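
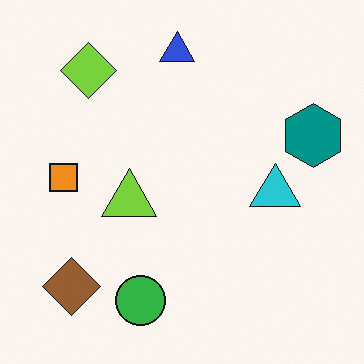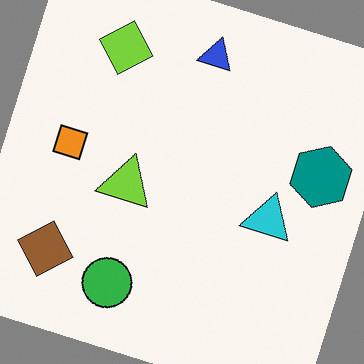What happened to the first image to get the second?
It was rotated clockwise by a clearly visible amount.

Every shape is tilted by the same angle and the image corners show triangular fill wedges — a whole-image rotation by a non-right angle.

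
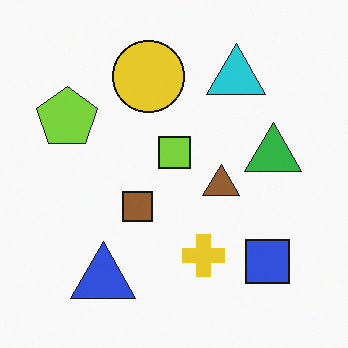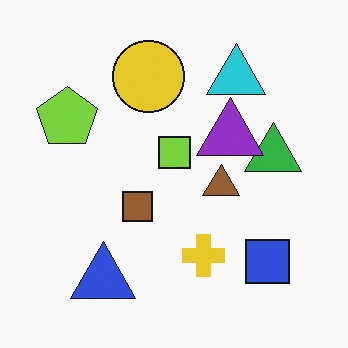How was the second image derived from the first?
Overlaid with an additional purple triangle.

A purple triangle appears in the second image that is absent from the first.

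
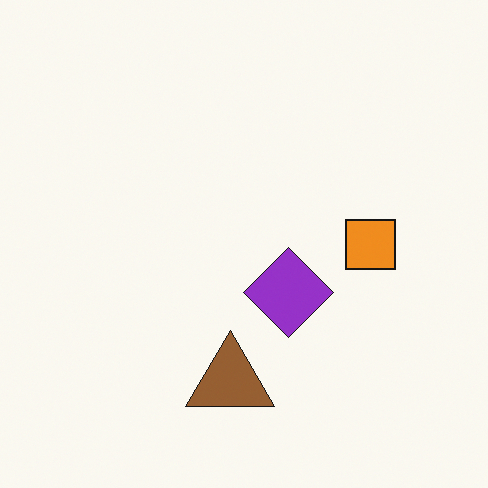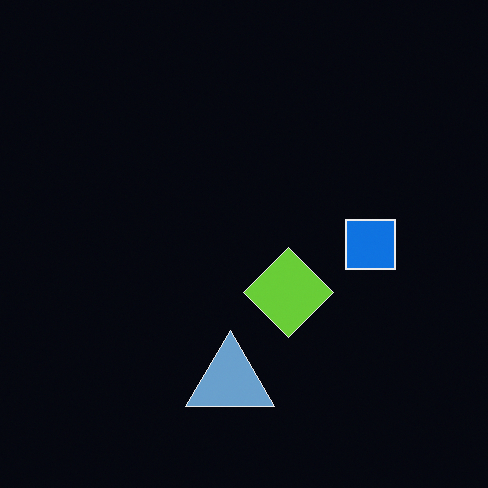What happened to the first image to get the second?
The image was color-inverted (negative).

The light background has become dark and every shape's color is its complement — a photographic negative.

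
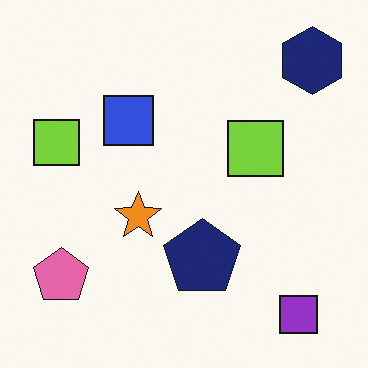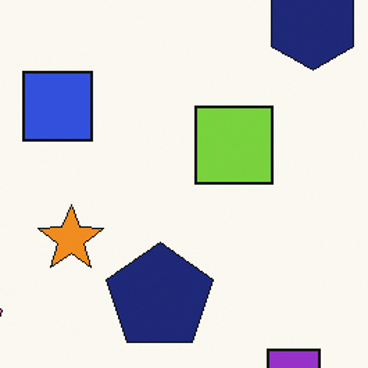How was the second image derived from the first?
The transformation is: cropped slightly and scaled back up.

The visible shapes are larger and the field of view is narrower; shapes near the original edges may be partly or wholly outside the frame — a crop-and-rescale.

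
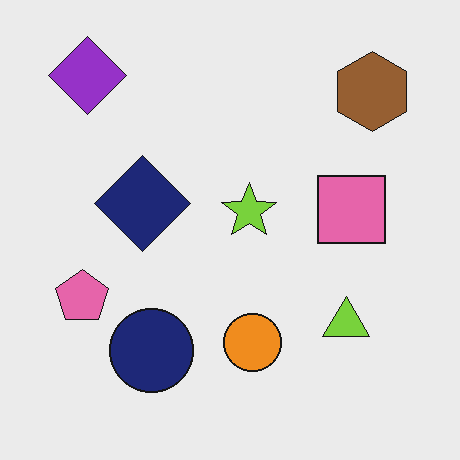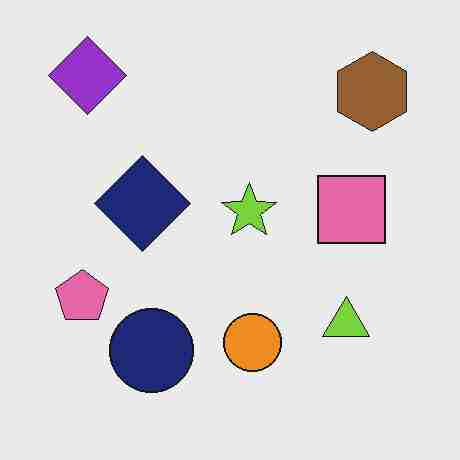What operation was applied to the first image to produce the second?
The transformation is: degraded with heavy JPEG compression.

Blocky 8×8 compression artifacts appear around shape edges and the flat background shows ringing — characteristic JPEG degradation.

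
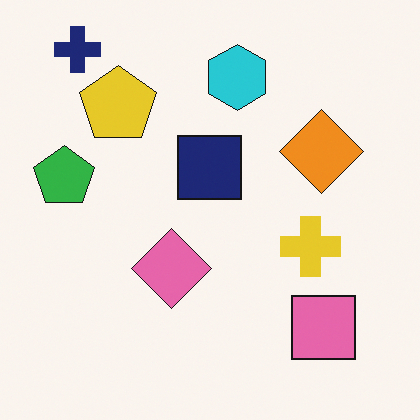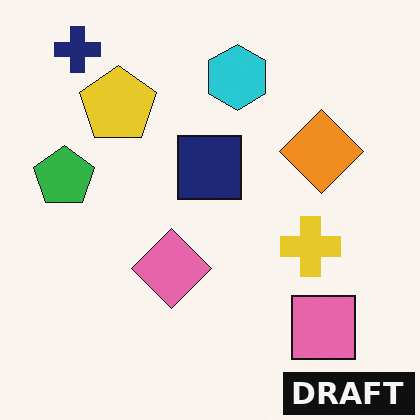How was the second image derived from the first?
It was watermarked with the text "DRAFT" in the lower-right corner.

A dark label reading "DRAFT" appears in the lower-right corner.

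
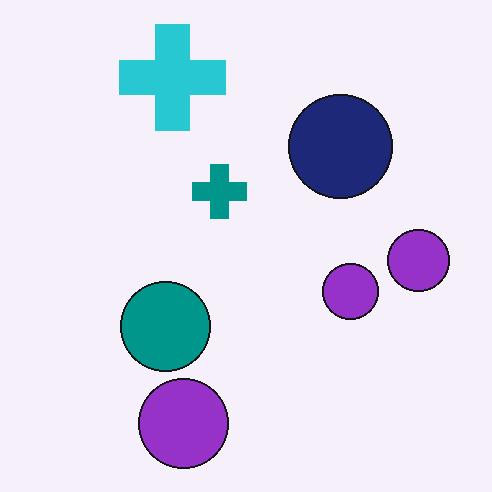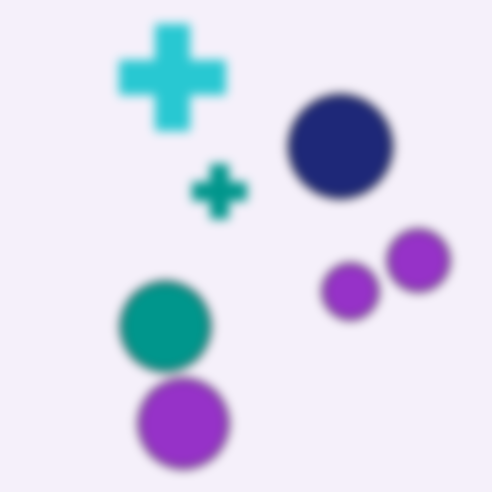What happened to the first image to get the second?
The second image is the first strongly gaussian-blurred.

Shape edges and outlines are uniformly softened across the whole image.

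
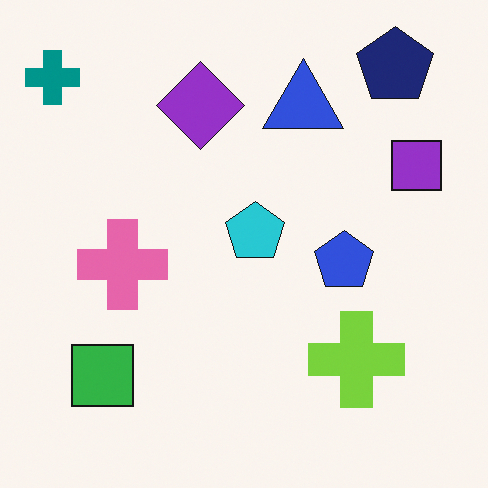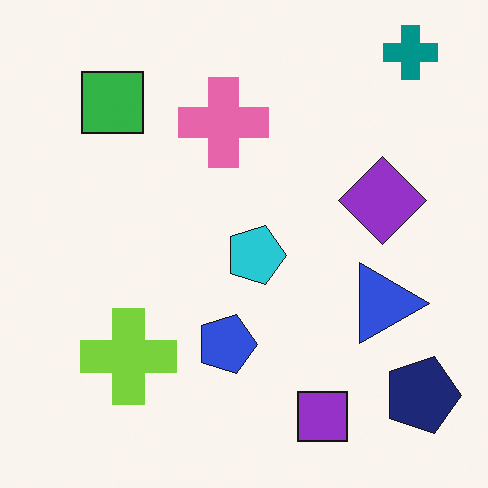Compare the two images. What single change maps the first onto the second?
The second image is the first rotated 90° clockwise.

The teal cross sits in the top-left of the first image and the top-right of the second — consistent with a whole-image 90° clockwise rotation.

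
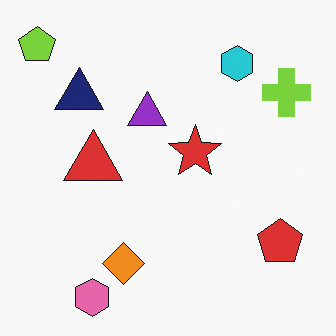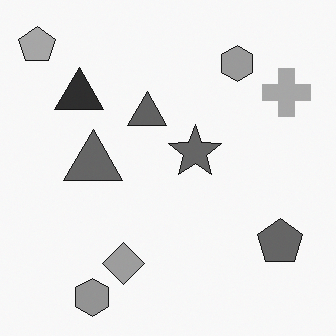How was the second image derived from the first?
The second image is the first converted to grayscale.

All color is removed — every shape is now a shade of grey.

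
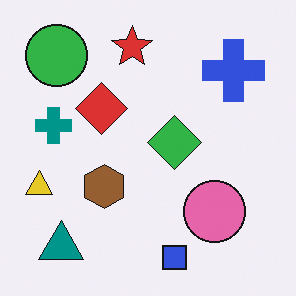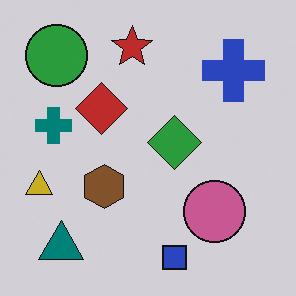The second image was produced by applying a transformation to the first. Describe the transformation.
Darkened a little.

Every pixel — background and shapes alike — is uniformly darkened.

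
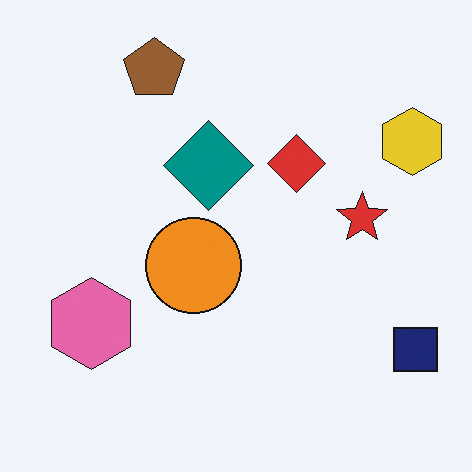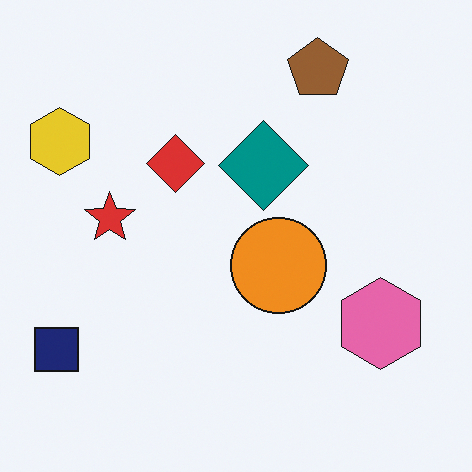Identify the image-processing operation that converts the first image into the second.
The second image is the first flipped horizontally (left ↔ right).

The navy square is in the bottom-right of the first image and the bottom-left of the second — shapes on opposite sides of the vertical midline have swapped in a mirror flip.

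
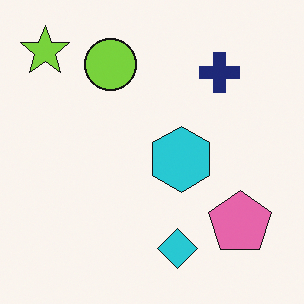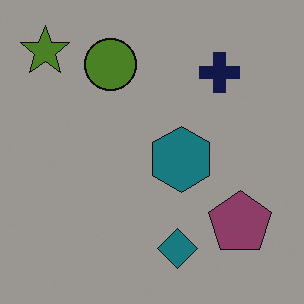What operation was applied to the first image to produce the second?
Darkened a lot.

Every pixel — background and shapes alike — is uniformly darkened.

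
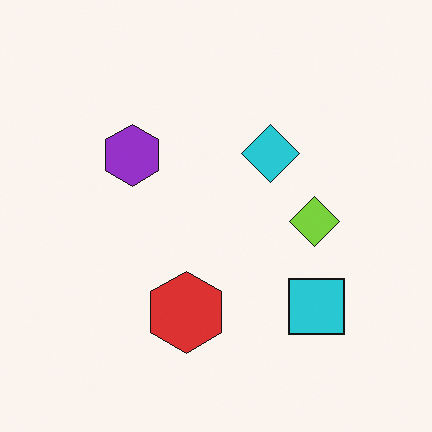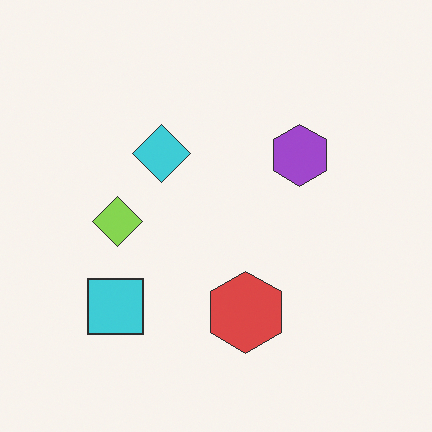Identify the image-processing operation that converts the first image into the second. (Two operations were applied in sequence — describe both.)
This is the original image flipped horizontally (left ↔ right), then given slightly reduced contrast.

The cyan square is in the bottom-right of the first image and the bottom-left of the second — shapes on opposite sides of the vertical midline have swapped in a mirror flip. Tones are pushed toward mid-grey across the whole image — a global contrast change.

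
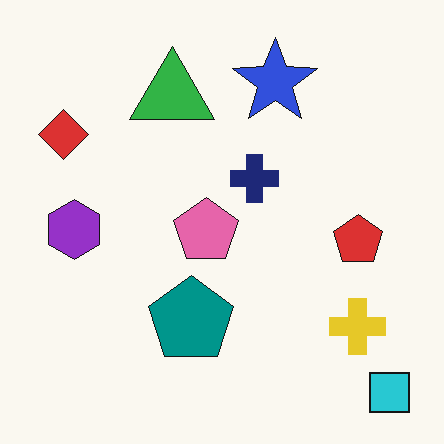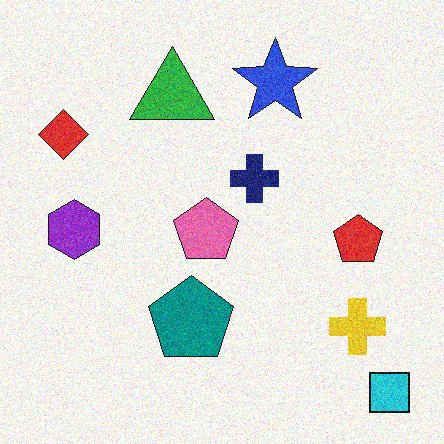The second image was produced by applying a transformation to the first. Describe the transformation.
The transformation is: degraded with moderate additive noise.

Random speckle covers the whole image, including the flat background.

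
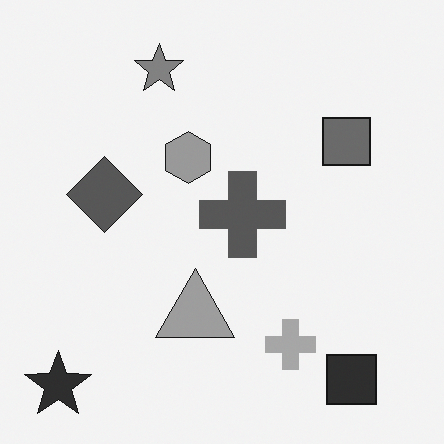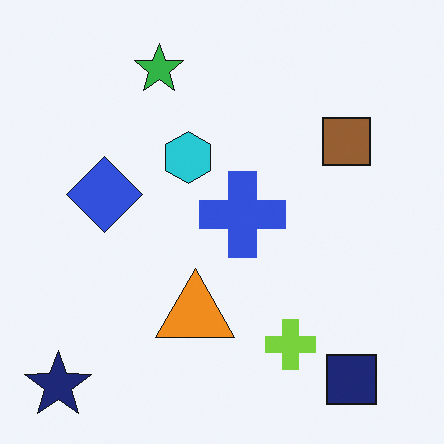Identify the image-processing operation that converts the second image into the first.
The transformation is: converted to grayscale.

All color is removed — every shape is now a shade of grey.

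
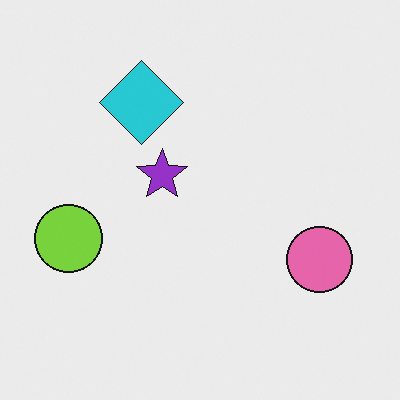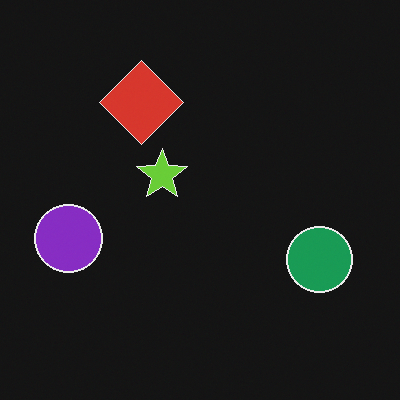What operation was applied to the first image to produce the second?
The transformation is: color-inverted (negative).

The light background has become dark and every shape's color is its complement — a photographic negative.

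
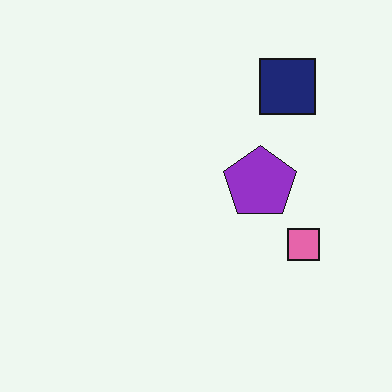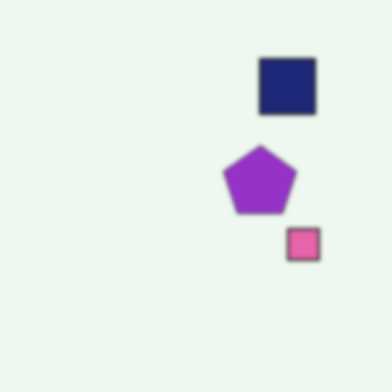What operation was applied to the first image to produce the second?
Given a subtle gaussian blur.

Shape edges and outlines are uniformly softened across the whole image.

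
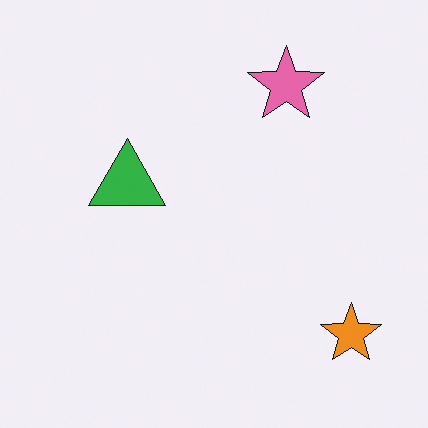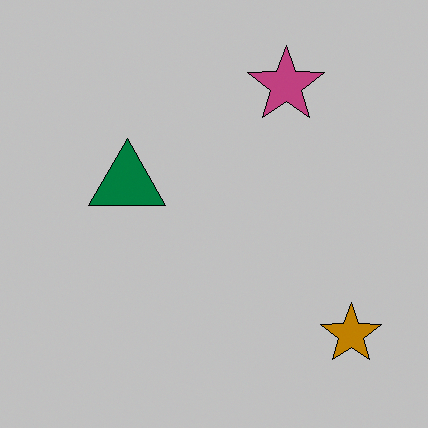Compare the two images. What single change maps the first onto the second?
This is the original image aggressively posterized.

Each flat color has snapped to a coarser quantized level — most visibly, the near-white background has dropped to a flat grey.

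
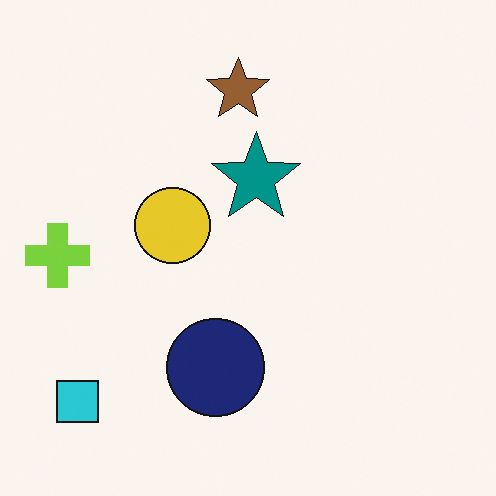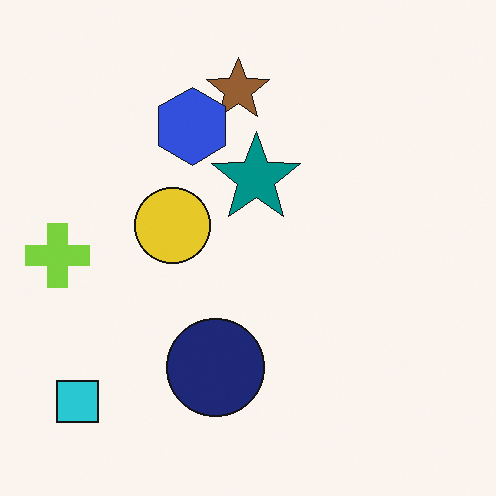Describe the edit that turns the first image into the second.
It was overlaid with an additional blue hexagon.

A blue hexagon appears in the second image that is absent from the first.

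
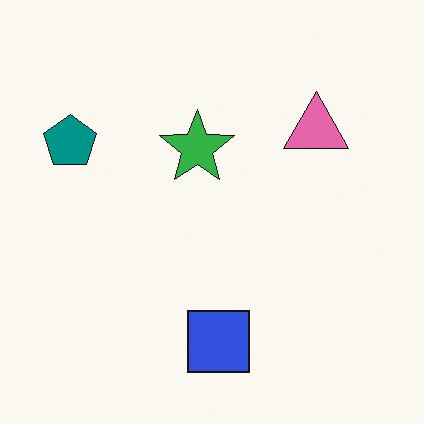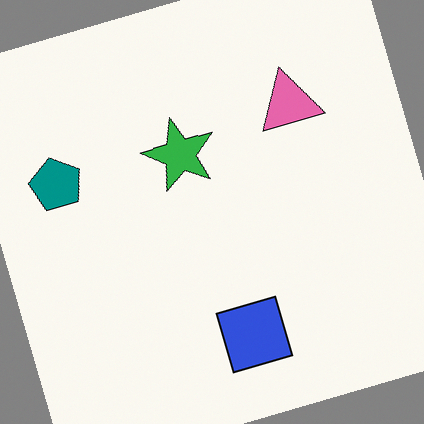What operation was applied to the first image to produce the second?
The image was rotated counter-clockwise by a clearly visible amount.

Every shape is tilted by the same angle and the image corners show triangular fill wedges — a whole-image rotation by a non-right angle.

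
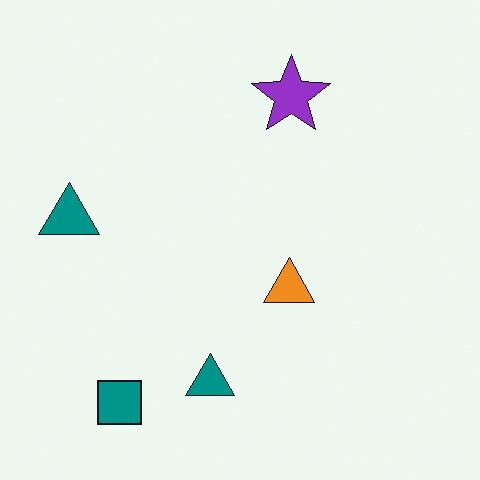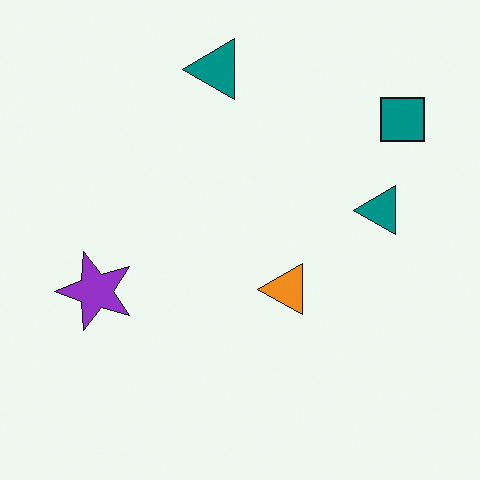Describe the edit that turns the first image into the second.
The second image is the first transposed (reflected across the top-left ↔ bottom-right diagonal).

Shapes have swapped their row and column positions — what was in the top-right is now in the bottom-left — a diagonal reflection.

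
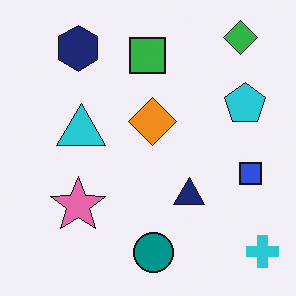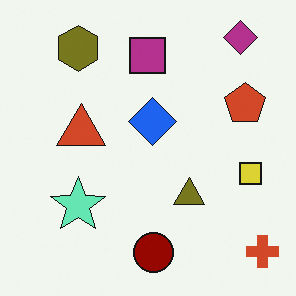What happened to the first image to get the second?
The second image is the first hue-shifted by a large amount.

Every shape's color has rotated by the same amount around the hue wheel — a uniform hue shift.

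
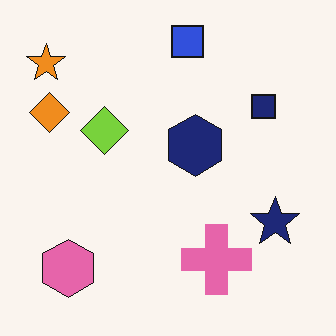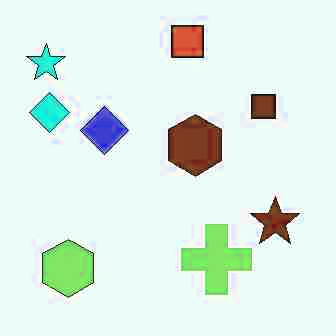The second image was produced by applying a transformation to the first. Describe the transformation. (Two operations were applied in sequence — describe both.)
The image was heavily JPEG-compressed with obvious blocking artifacts, then hue-shifted noticeably.

Blocky 8×8 compression artifacts appear around shape edges and the flat background shows ringing — characteristic JPEG degradation. Every shape's color has rotated by the same amount around the hue wheel — a uniform hue shift.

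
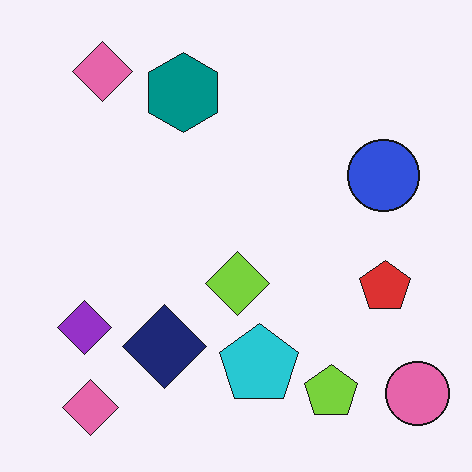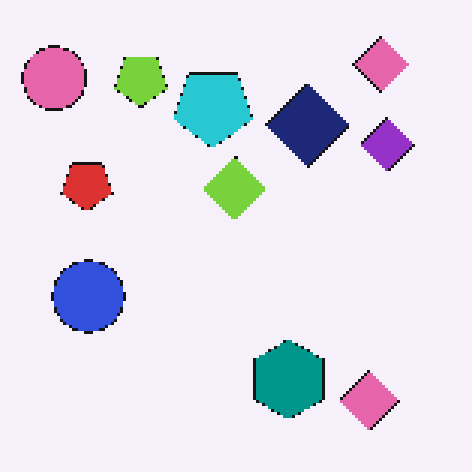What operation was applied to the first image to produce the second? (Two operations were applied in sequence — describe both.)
The image was mildly pixelated, then rotated 180°.

Shapes are reduced to large square blocks; fine edges and outlines are lost — a downscale-then-upscale (mosaic) effect. The pink circle sits in the bottom-right of the first image and the top-left of the second — consistent with a whole-image 180° rotation.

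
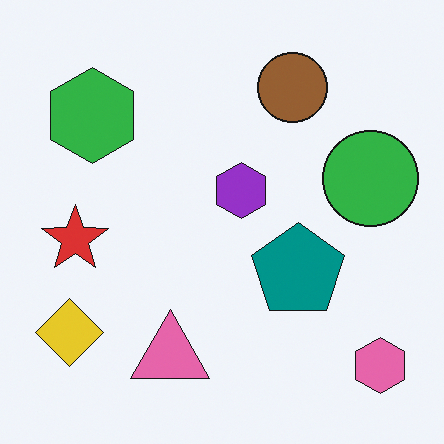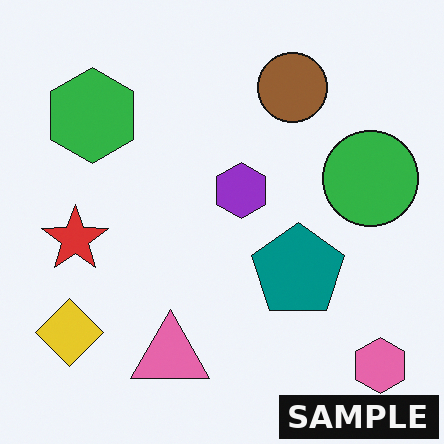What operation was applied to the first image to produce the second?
It was watermarked with the text "SAMPLE" in the lower-right corner.

A dark label reading "SAMPLE" appears in the lower-right corner.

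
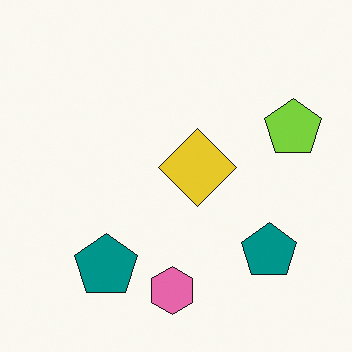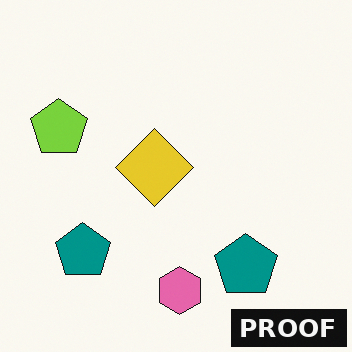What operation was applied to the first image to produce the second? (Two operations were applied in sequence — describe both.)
The second image is the first flipped horizontally (left ↔ right), then watermarked with the text "PROOF" in the lower-right corner.

The lime pentagon is in the right of the first image and the left of the second — shapes on opposite sides of the vertical midline have swapped in a mirror flip. A dark label reading "PROOF" appears in the lower-right corner.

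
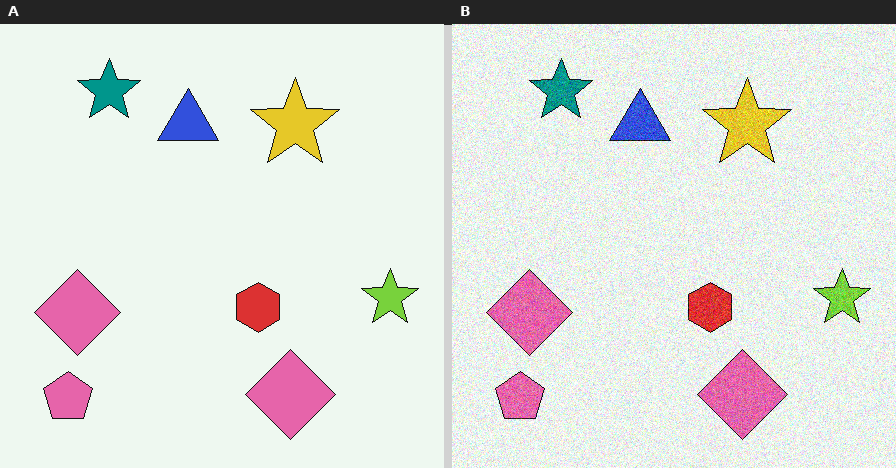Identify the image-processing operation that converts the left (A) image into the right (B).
The transformation is: degraded with visible gaussian noise.

Random speckle covers the whole image, including the flat background.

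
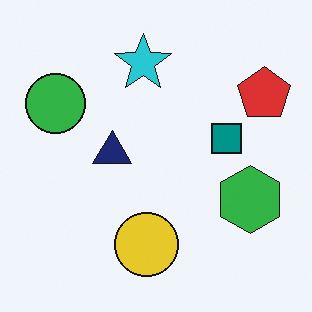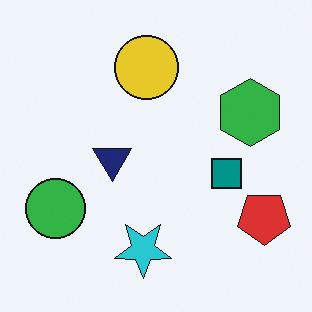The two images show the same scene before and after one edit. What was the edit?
Flipped vertically (top ↔ bottom).

The cyan star is in the top of the first image and the bottom of the second — shapes on opposite sides of the horizontal midline have swapped in a mirror flip.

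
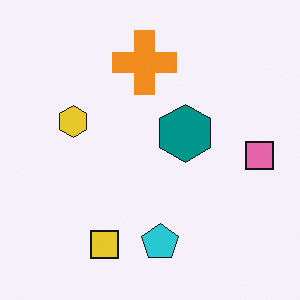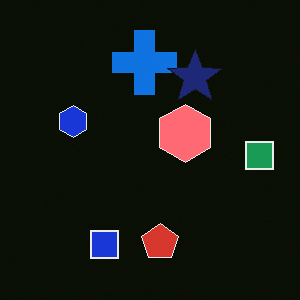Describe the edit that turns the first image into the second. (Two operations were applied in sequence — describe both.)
It was color-inverted (negative), then overlaid with an additional navy star.

The light background has become dark and every shape's color is its complement — a photographic negative. A navy star appears in the second image that is absent from the first.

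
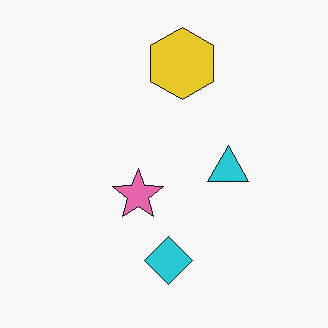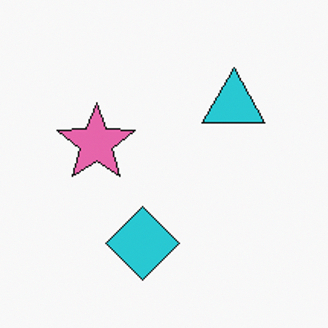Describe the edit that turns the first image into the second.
The image was cropped slightly and scaled back up.

The visible shapes are larger and the field of view is narrower; shapes near the original edges may be partly or wholly outside the frame — a crop-and-rescale.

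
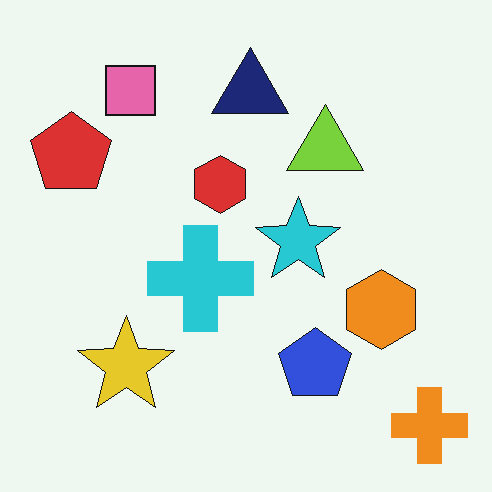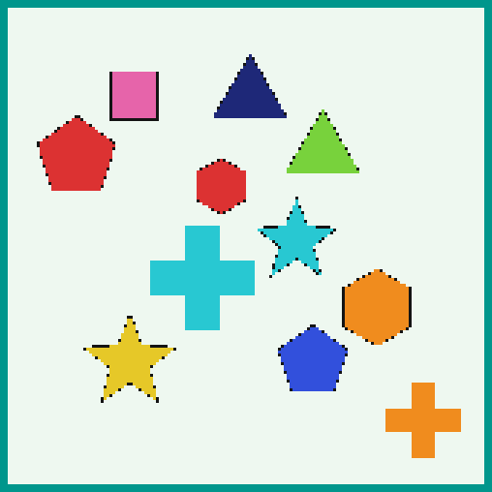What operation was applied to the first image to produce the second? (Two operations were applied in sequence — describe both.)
This is the original image mildly pixelated, then framed with a teal border.

Shapes are reduced to large square blocks; fine edges and outlines are lost — a downscale-then-upscale (mosaic) effect. A solid teal frame runs around the edge of the second image, with the content slightly shrunk inside it.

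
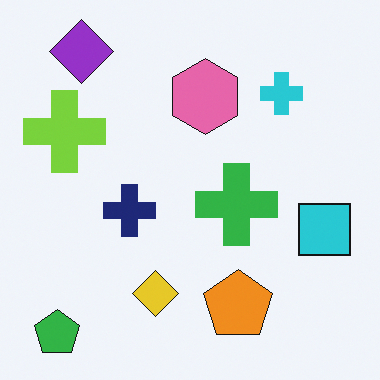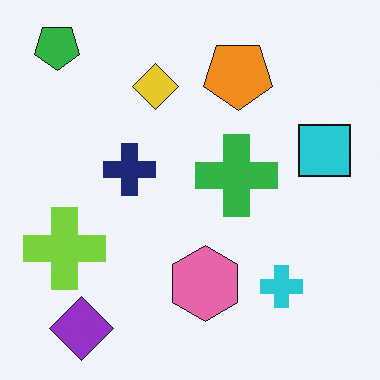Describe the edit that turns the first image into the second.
The transformation is: flipped vertically (top ↔ bottom).

The green pentagon is in the bottom-left of the first image and the top-left of the second — shapes on opposite sides of the horizontal midline have swapped in a mirror flip.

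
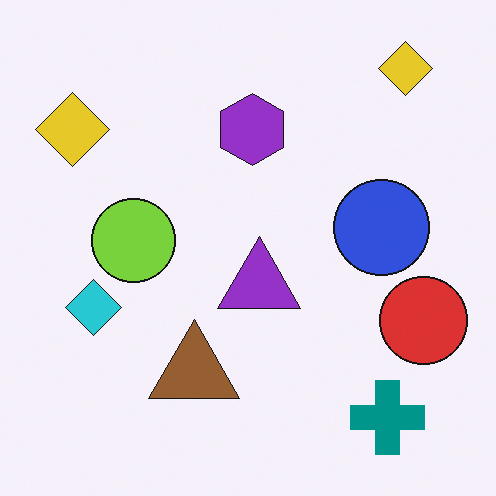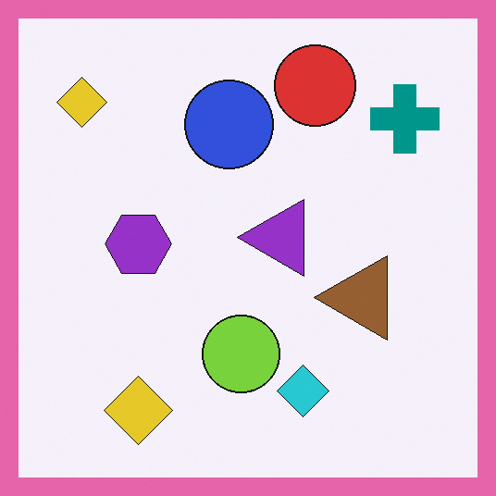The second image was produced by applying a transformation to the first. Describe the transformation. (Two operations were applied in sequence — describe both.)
It was rotated 90° counter-clockwise, then framed with a pink border.

The teal cross sits in the bottom-right of the first image and the top-right of the second — consistent with a whole-image 90° counter-clockwise rotation. A solid pink frame runs around the edge of the second image, with the content slightly shrunk inside it.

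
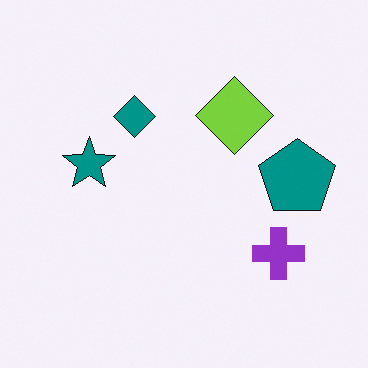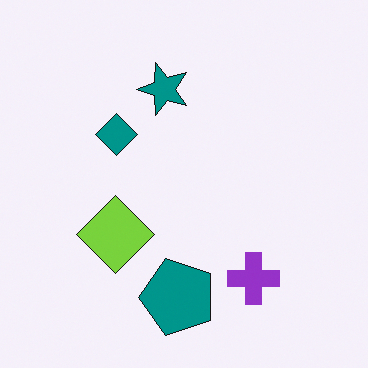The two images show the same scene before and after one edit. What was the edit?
The image was transposed (reflected across the top-left ↔ bottom-right diagonal).

Shapes have swapped their row and column positions — what was in the top-right is now in the bottom-left — a diagonal reflection.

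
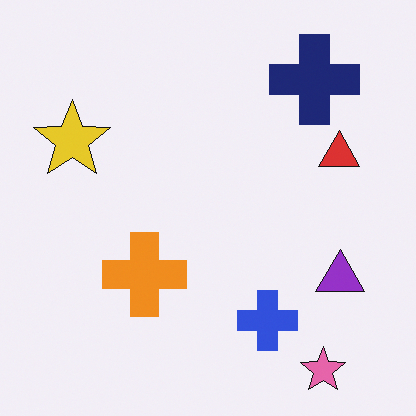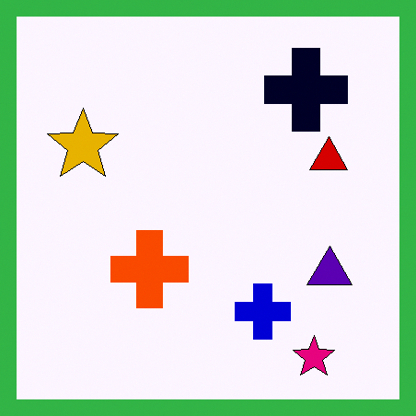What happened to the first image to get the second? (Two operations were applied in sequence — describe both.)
The transformation is: given much higher contrast, then framed with a green border.

Tones are pushed away from mid-grey across the whole image — a global contrast change. A solid green frame runs around the edge of the second image, with the content slightly shrunk inside it.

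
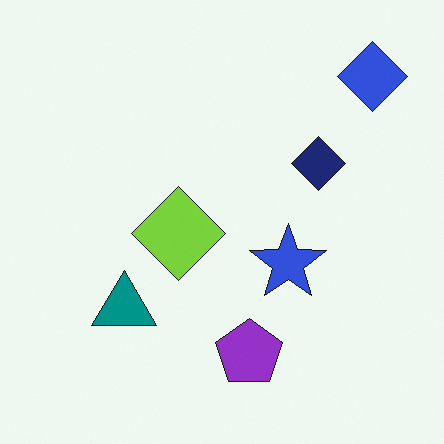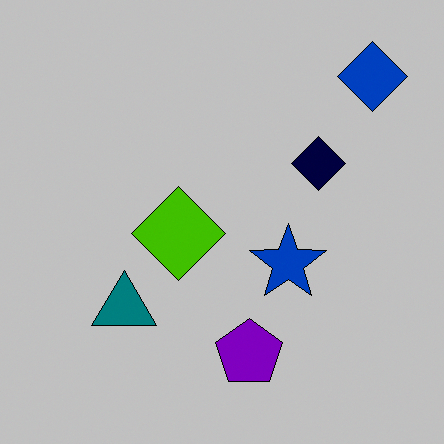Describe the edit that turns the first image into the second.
It was heavily posterized to just a handful of flat colors.

Each flat color has snapped to a coarser quantized level — most visibly, the near-white background has dropped to a flat grey.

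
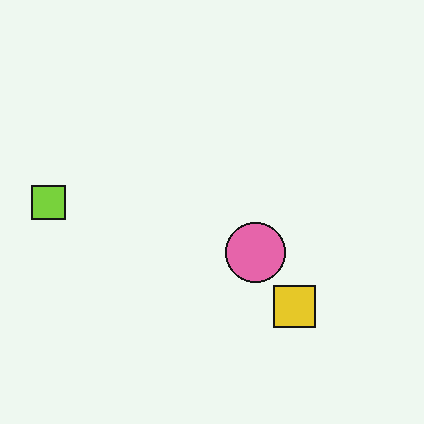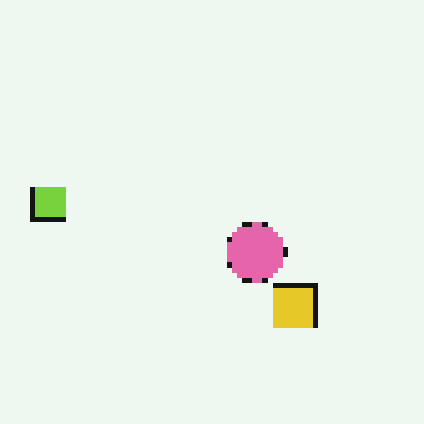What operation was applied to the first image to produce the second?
It was lightly pixelated (a mild mosaic effect).

Shapes are reduced to large square blocks; fine edges and outlines are lost — a downscale-then-upscale (mosaic) effect.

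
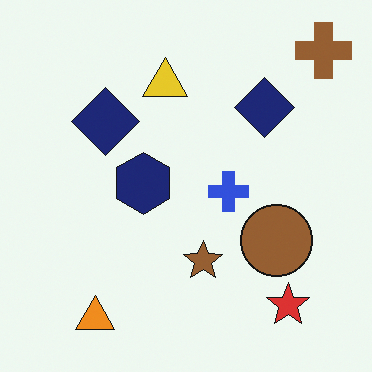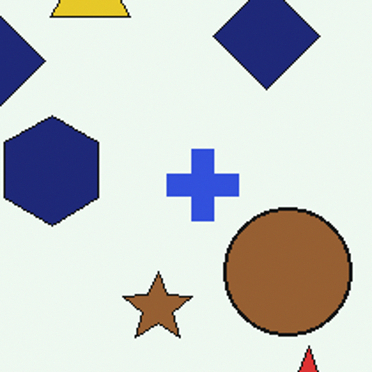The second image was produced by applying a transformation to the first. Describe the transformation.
The second image is the first cropped tightly and scaled back up.

The visible shapes are larger and the field of view is narrower; shapes near the original edges may be partly or wholly outside the frame — a crop-and-rescale.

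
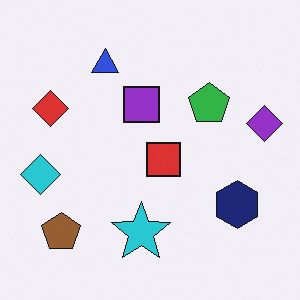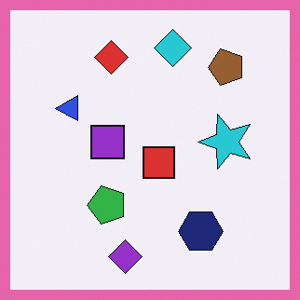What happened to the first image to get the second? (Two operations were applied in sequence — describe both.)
The image was transposed (reflected across the top-left ↔ bottom-right diagonal), then framed with a pink border.

Shapes have swapped their row and column positions — what was in the top-right is now in the bottom-left — a diagonal reflection. A solid pink frame runs around the edge of the second image, with the content slightly shrunk inside it.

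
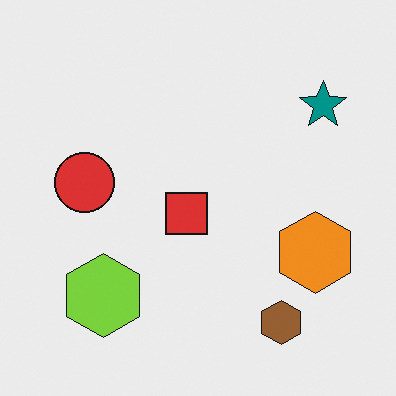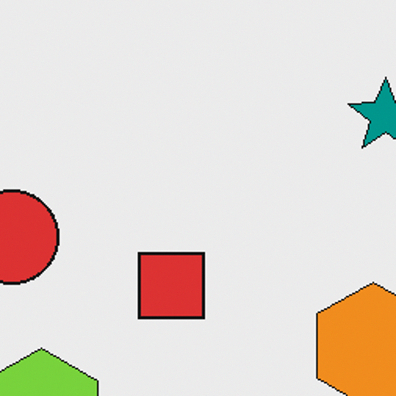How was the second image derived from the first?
The second image is the first cropped slightly and scaled back up.

The visible shapes are larger and the field of view is narrower; shapes near the original edges may be partly or wholly outside the frame — a crop-and-rescale.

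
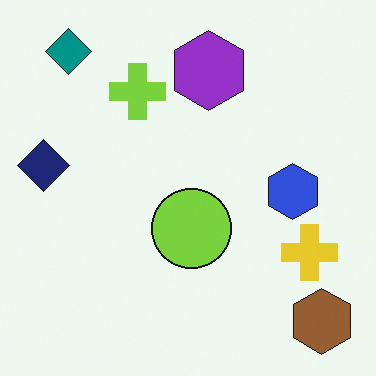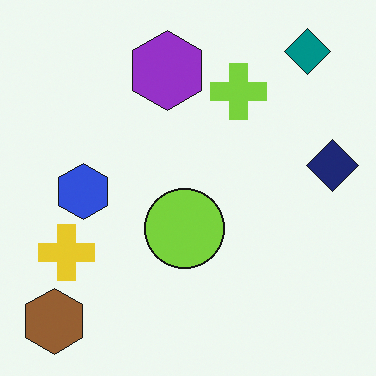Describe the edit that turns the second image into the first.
The transformation is: flipped horizontally (left ↔ right).

The navy diamond is in the right of the second image and the left of the first — shapes on opposite sides of the vertical midline have swapped in a mirror flip.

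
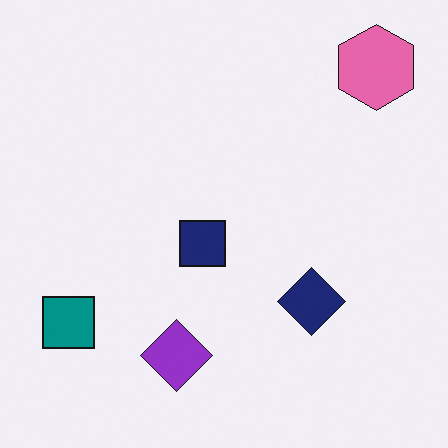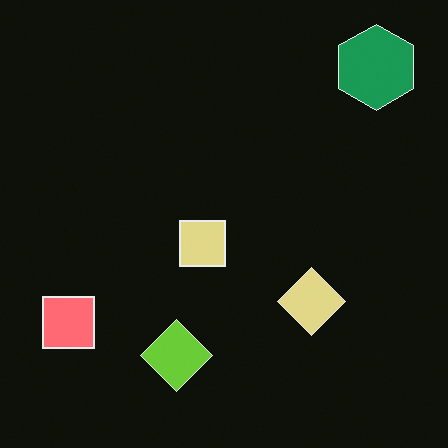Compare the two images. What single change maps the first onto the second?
The second image is the first color-inverted (negative).

The light background has become dark and every shape's color is its complement — a photographic negative.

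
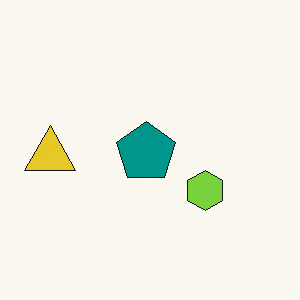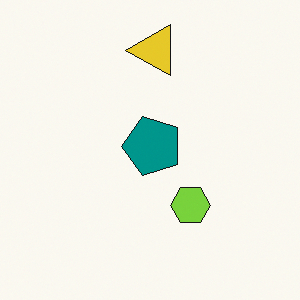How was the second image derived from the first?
It was transposed (reflected across the top-left ↔ bottom-right diagonal).

Shapes have swapped their row and column positions — what was in the top-right is now in the bottom-left — a diagonal reflection.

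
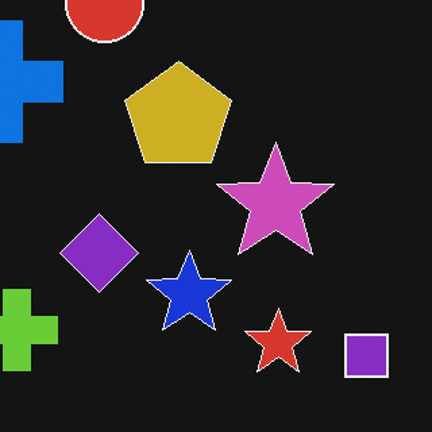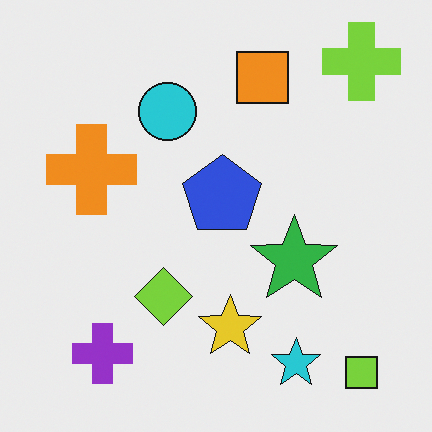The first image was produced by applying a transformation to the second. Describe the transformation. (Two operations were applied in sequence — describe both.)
Color-inverted (negative), then cropped slightly and scaled back up.

The light background has become dark and every shape's color is its complement — a photographic negative. The visible shapes are larger and the field of view is narrower; shapes near the original edges may be partly or wholly outside the frame — a crop-and-rescale.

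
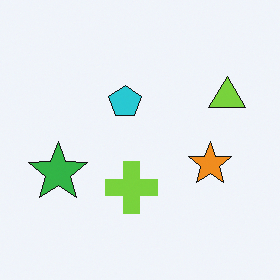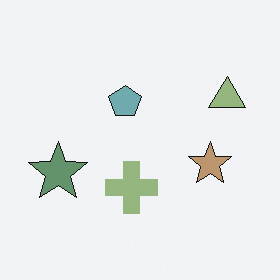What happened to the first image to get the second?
This is the original image heavily desaturated.

All colors are more muted and greyish — a global saturation change.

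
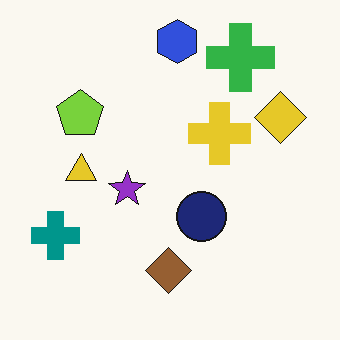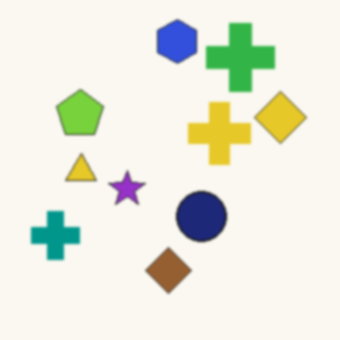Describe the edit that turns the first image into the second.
It was given a subtle gaussian blur.

Shape edges and outlines are uniformly softened across the whole image.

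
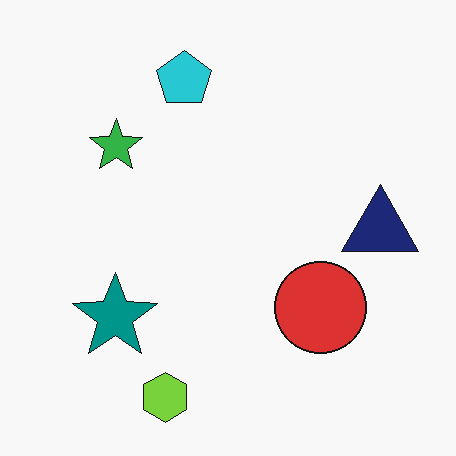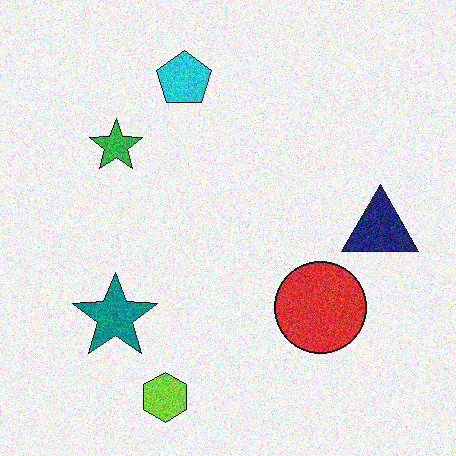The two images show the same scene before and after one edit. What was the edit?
The second image is the first degraded with visible gaussian noise.

Random speckle covers the whole image, including the flat background.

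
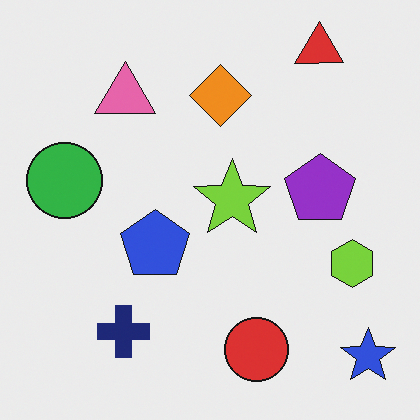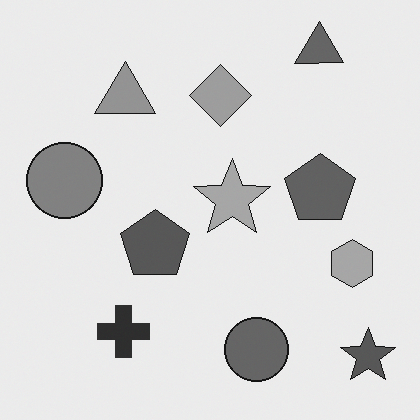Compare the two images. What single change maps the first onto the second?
It was converted to grayscale.

All color is removed — every shape is now a shade of grey.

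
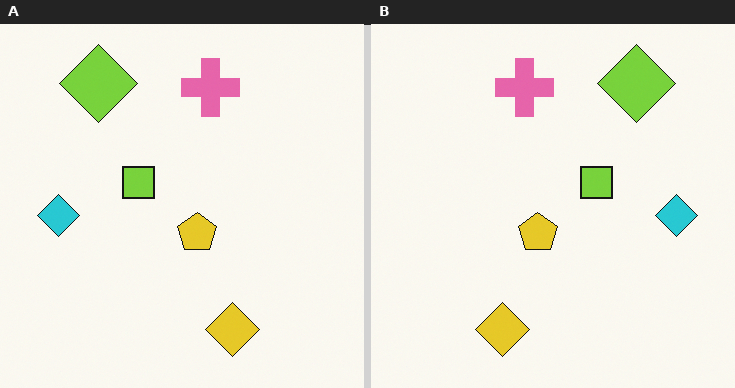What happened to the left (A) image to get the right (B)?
Flipped horizontally (left ↔ right).

The cyan diamond is in the left of the left (A) image and the right of the right (B) — shapes on opposite sides of the vertical midline have swapped in a mirror flip.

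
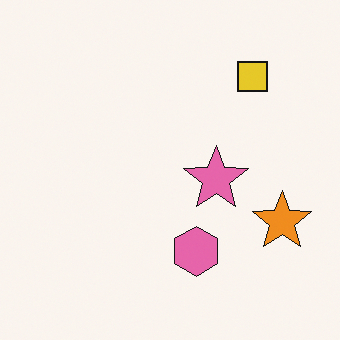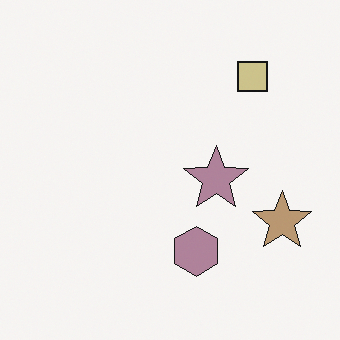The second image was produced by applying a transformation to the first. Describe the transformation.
It was made much more muted (saturation change).

All colors are more muted and greyish — a global saturation change.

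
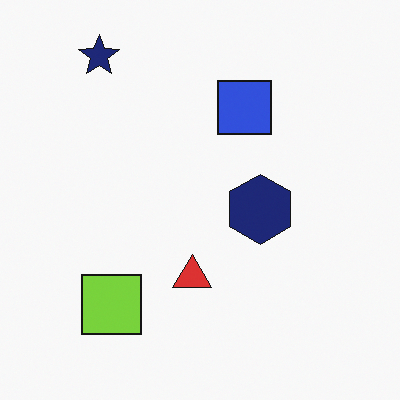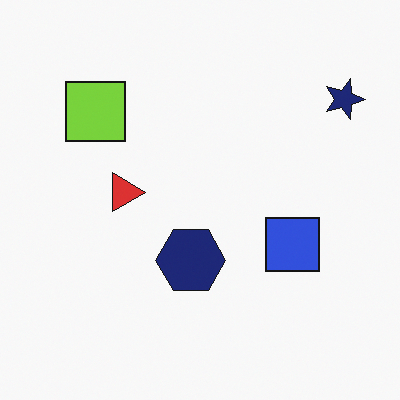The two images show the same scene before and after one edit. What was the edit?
The transformation is: rotated 90° clockwise.

The navy star sits in the top-left of the first image and the top-right of the second — consistent with a whole-image 90° clockwise rotation.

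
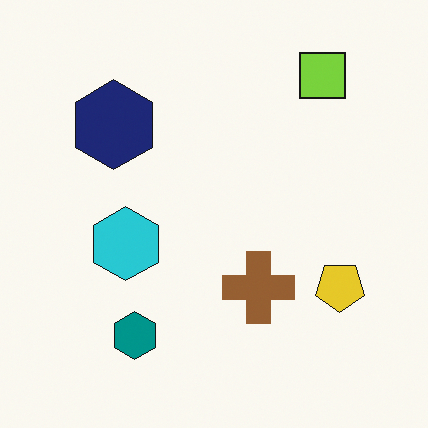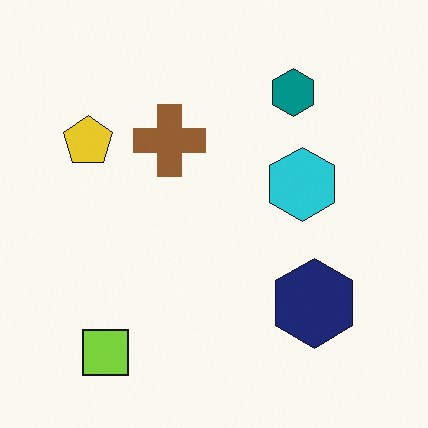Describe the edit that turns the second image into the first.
The first image is the second rotated 180°.

The lime square sits in the bottom-left of the second image and the top-right of the first — consistent with a whole-image 180° rotation.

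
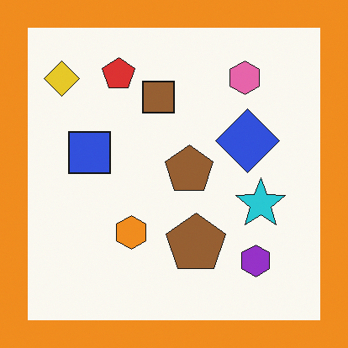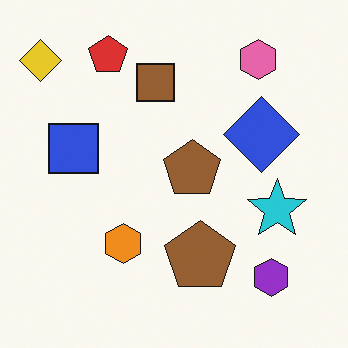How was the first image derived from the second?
The first image is the second framed with a orange border.

A solid orange frame runs around the edge of the first image, with the content slightly shrunk inside it.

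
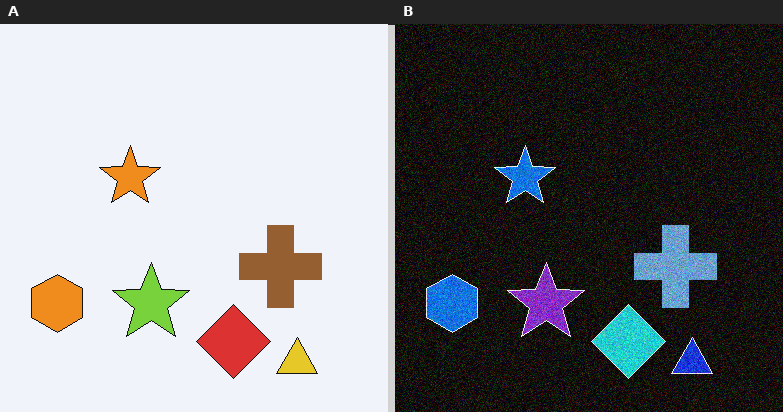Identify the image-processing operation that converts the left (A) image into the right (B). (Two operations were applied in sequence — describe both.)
The right (B) image is the left (A) color-inverted (negative), then degraded with visible gaussian noise.

The light background has become dark and every shape's color is its complement — a photographic negative. Random speckle covers the whole image, including the flat background.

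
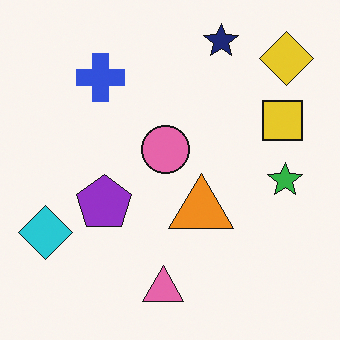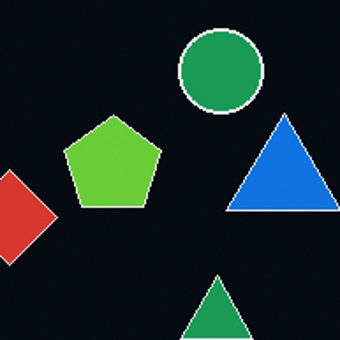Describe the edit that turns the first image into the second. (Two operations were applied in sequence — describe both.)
The transformation is: color-inverted (negative), then cropped to a noticeably smaller region and rescaled.

The light background has become dark and every shape's color is its complement — a photographic negative. The visible shapes are larger and the field of view is narrower; shapes near the original edges may be partly or wholly outside the frame — a crop-and-rescale.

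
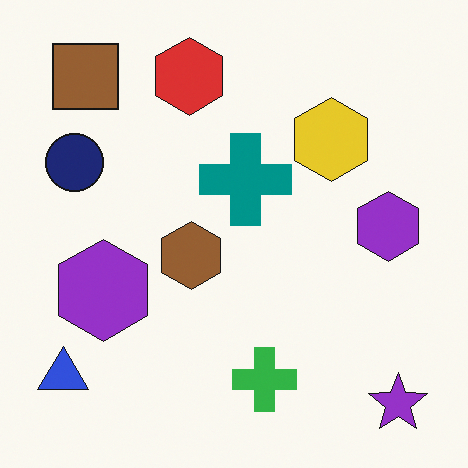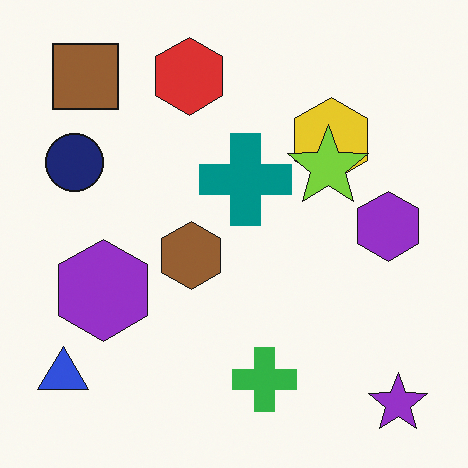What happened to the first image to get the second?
Overlaid with an additional lime star.

A lime star appears in the second image that is absent from the first.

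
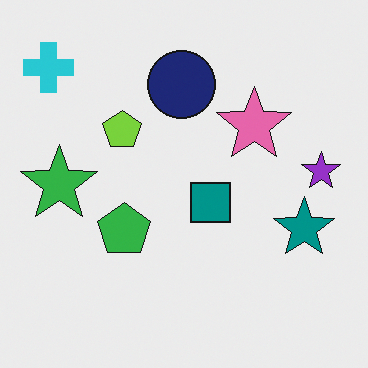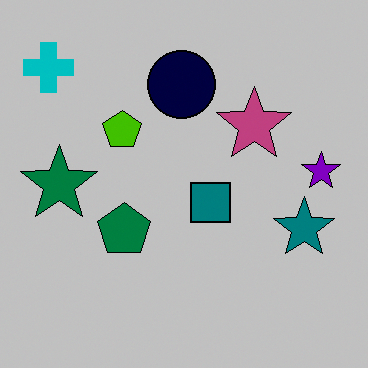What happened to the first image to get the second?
Heavily posterized to just a handful of flat colors.

Each flat color has snapped to a coarser quantized level — most visibly, the near-white background has dropped to a flat grey.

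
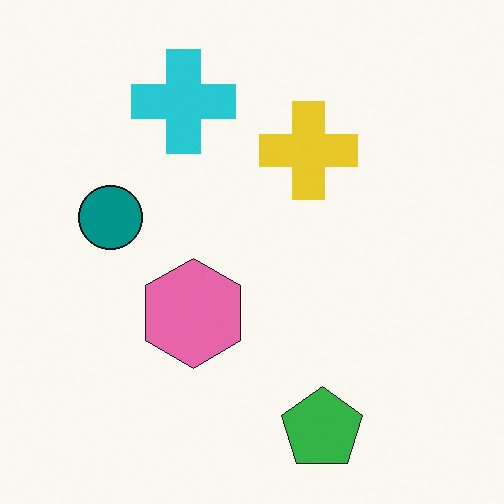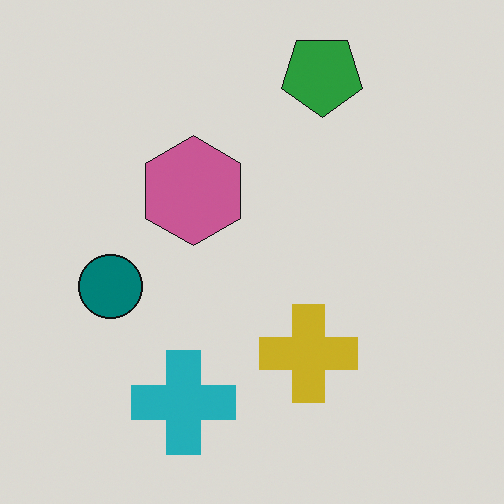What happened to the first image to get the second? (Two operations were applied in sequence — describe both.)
This is the original image flipped vertically (top ↔ bottom), then slightly darkened.

The green pentagon is in the bottom of the first image and the top of the second — shapes on opposite sides of the horizontal midline have swapped in a mirror flip. Every pixel — background and shapes alike — is uniformly darkened.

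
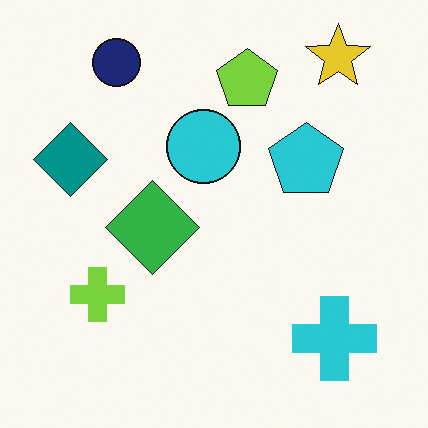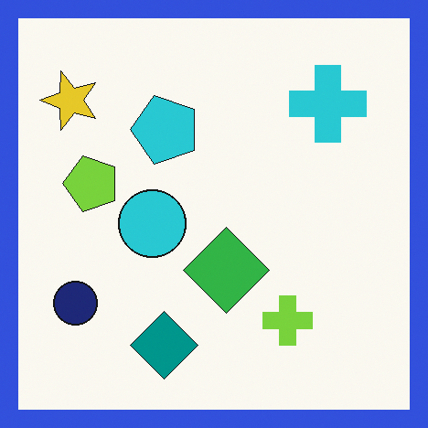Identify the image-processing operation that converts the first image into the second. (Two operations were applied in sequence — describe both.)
This is the original image rotated 90° counter-clockwise, then framed with a blue border.

The yellow star sits in the top-right of the first image and the top-left of the second — consistent with a whole-image 90° counter-clockwise rotation. A solid blue frame runs around the edge of the second image, with the content slightly shrunk inside it.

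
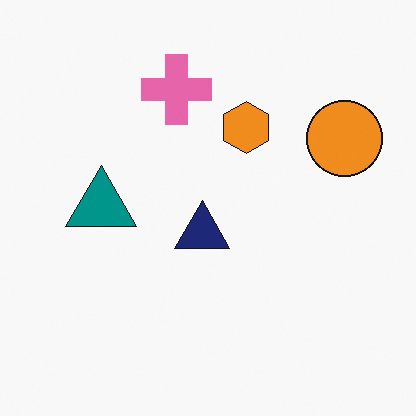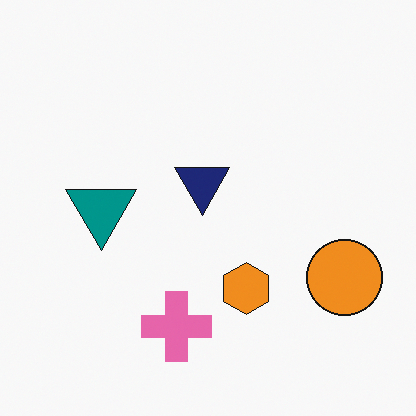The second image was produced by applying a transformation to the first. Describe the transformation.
Flipped vertically (top ↔ bottom).

The pink cross is in the top of the first image and the bottom of the second — shapes on opposite sides of the horizontal midline have swapped in a mirror flip.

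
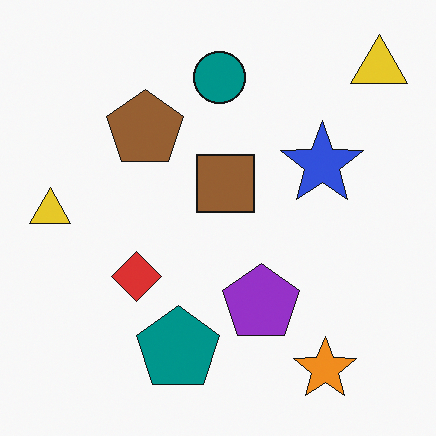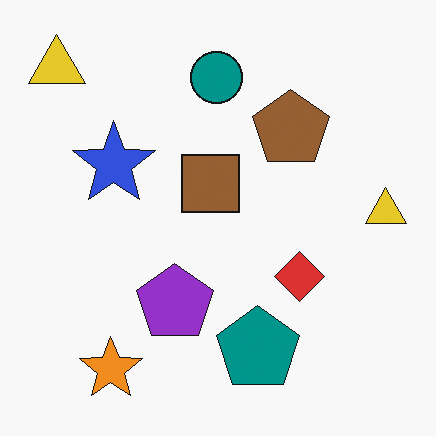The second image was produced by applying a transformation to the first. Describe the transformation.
The image was flipped horizontally (left ↔ right).

The orange star is in the bottom-right of the first image and the bottom-left of the second — shapes on opposite sides of the vertical midline have swapped in a mirror flip.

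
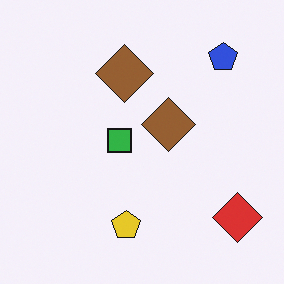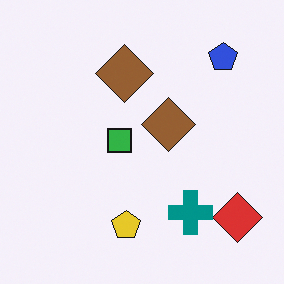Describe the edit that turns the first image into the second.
This is the original image overlaid with an additional teal cross.

A teal cross appears in the second image that is absent from the first.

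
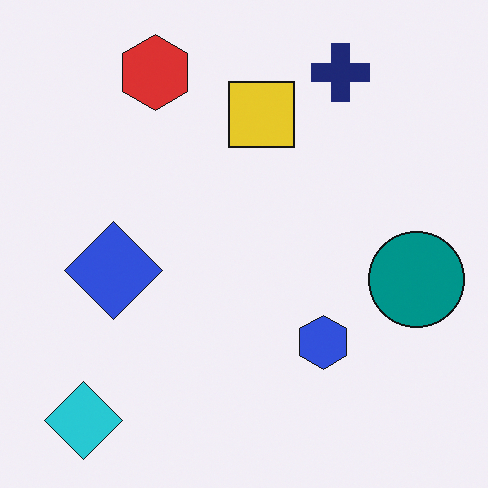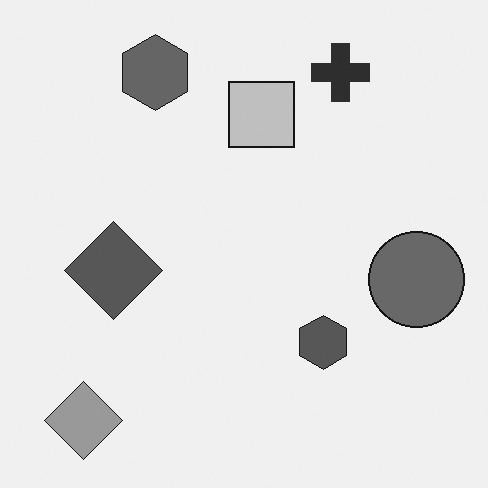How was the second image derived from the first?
This is the original image converted to grayscale.

All color is removed — every shape is now a shade of grey.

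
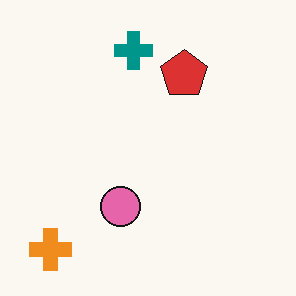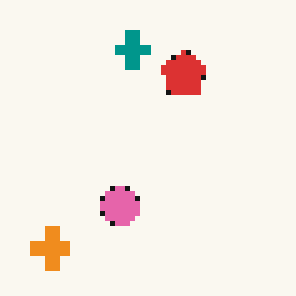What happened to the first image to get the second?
The transformation is: mildly pixelated.

Shapes are reduced to large square blocks; fine edges and outlines are lost — a downscale-then-upscale (mosaic) effect.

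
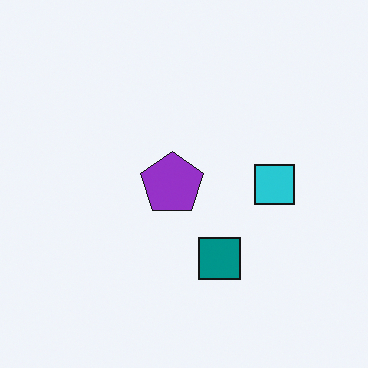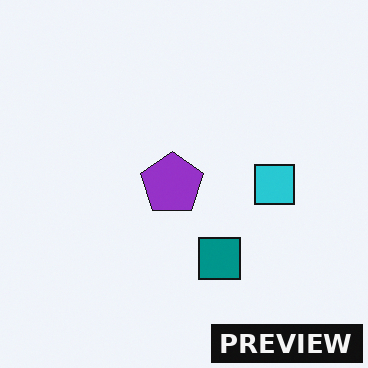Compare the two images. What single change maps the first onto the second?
Watermarked with the text "PREVIEW" in the lower-right corner.

A dark label reading "PREVIEW" appears in the lower-right corner.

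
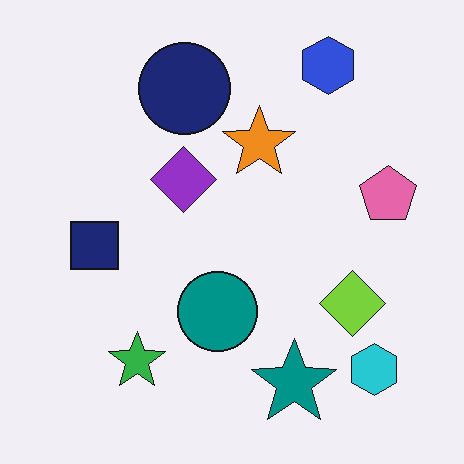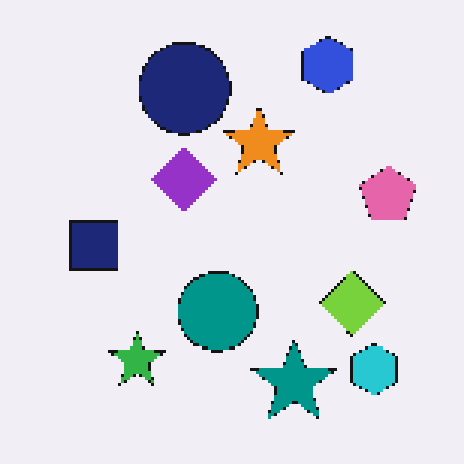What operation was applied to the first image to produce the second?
The transformation is: lightly pixelated (a mild mosaic effect).

Shapes are reduced to large square blocks; fine edges and outlines are lost — a downscale-then-upscale (mosaic) effect.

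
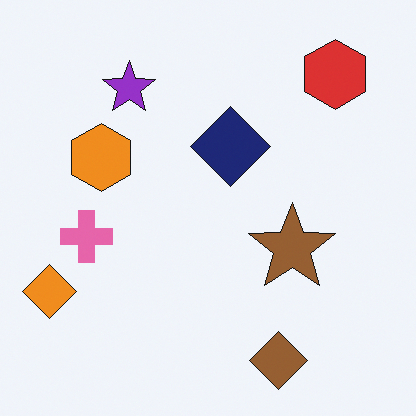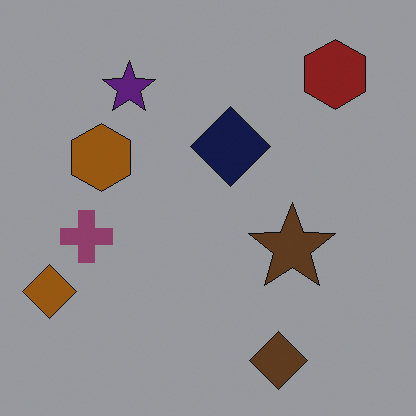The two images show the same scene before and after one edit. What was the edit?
The transformation is: darkened a lot.

Every pixel — background and shapes alike — is uniformly darkened.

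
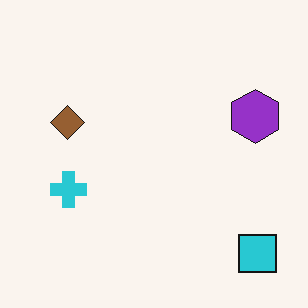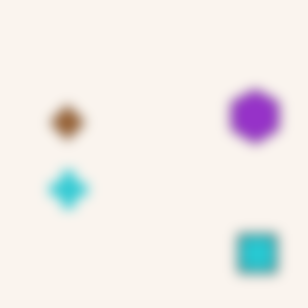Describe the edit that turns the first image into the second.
The image was strongly gaussian-blurred.

Shape edges and outlines are uniformly softened across the whole image.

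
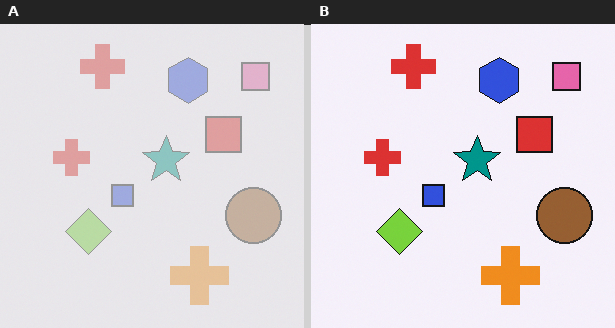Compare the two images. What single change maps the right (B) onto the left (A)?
This is the original image washed out (contrast reduced).

Tones are pushed toward mid-grey across the whole image — a global contrast change.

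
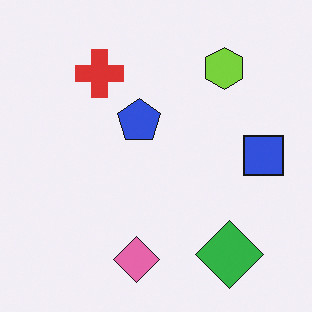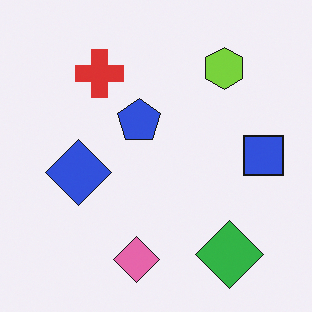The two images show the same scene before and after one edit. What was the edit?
The second image is the first overlaid with an additional blue diamond.

A blue diamond appears in the second image that is absent from the first.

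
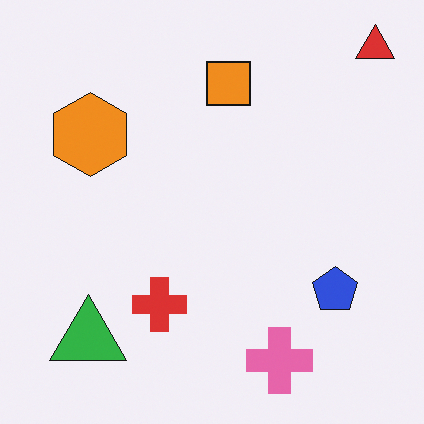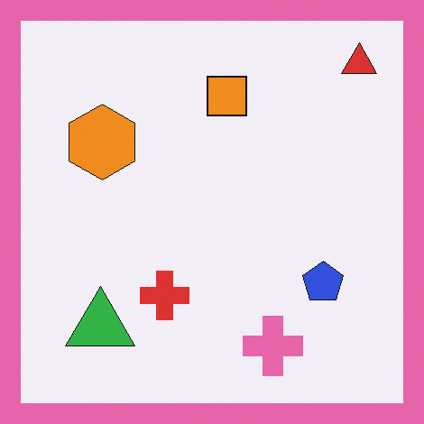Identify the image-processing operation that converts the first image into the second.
The transformation is: framed with a pink border.

A solid pink frame runs around the edge of the second image, with the content slightly shrunk inside it.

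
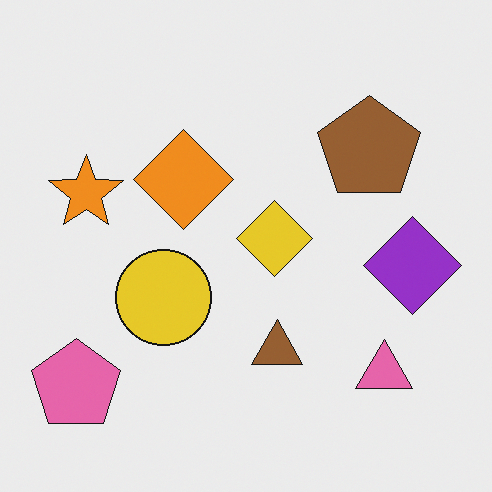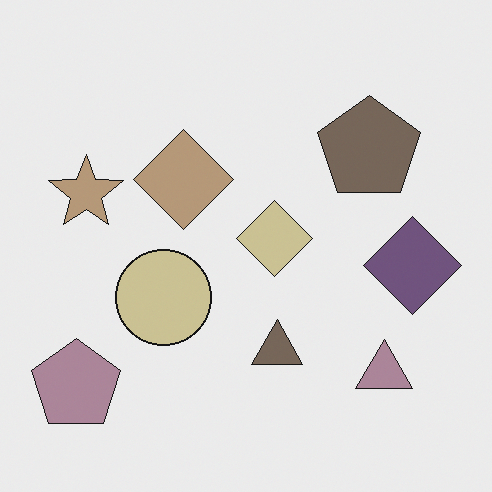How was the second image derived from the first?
This is the original image heavily desaturated.

All colors are more muted and greyish — a global saturation change.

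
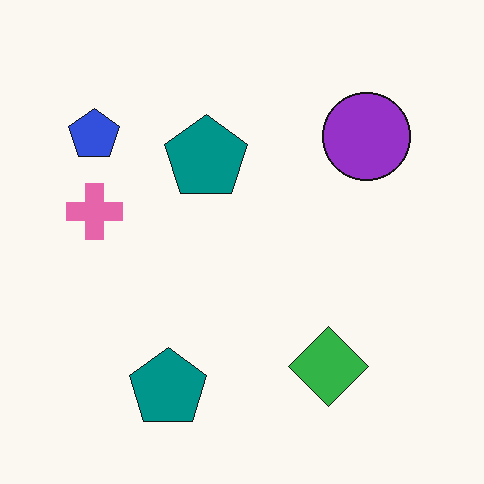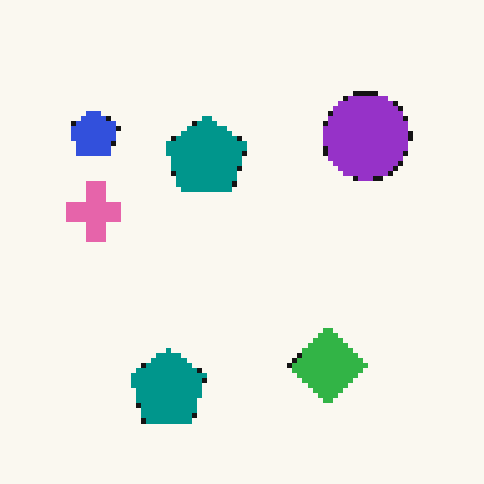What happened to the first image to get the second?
The second image is the first mildly pixelated.

Shapes are reduced to large square blocks; fine edges and outlines are lost — a downscale-then-upscale (mosaic) effect.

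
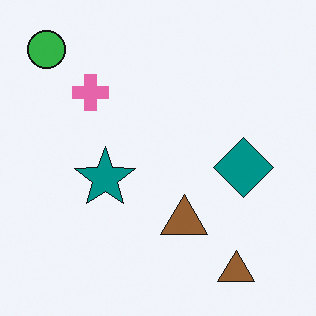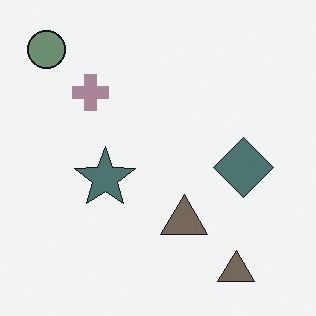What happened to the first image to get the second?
The transformation is: heavily desaturated.

All colors are more muted and greyish — a global saturation change.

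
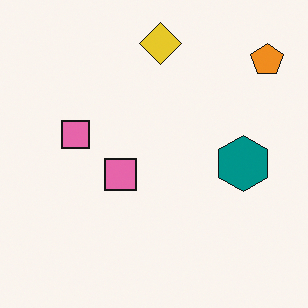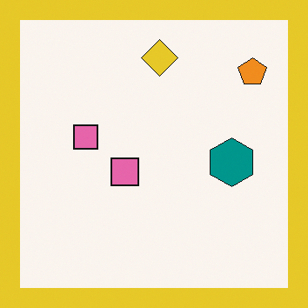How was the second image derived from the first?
It was framed with a yellow border.

A solid yellow frame runs around the edge of the second image, with the content slightly shrunk inside it.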